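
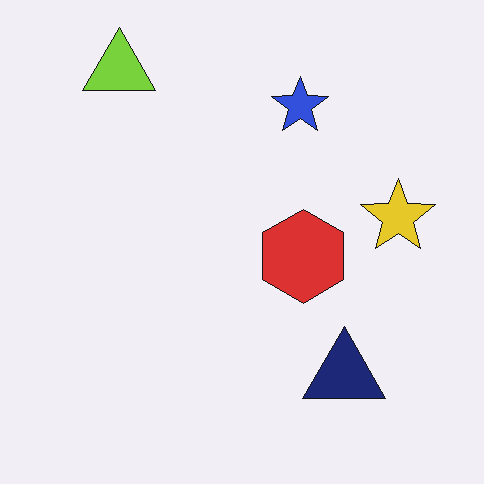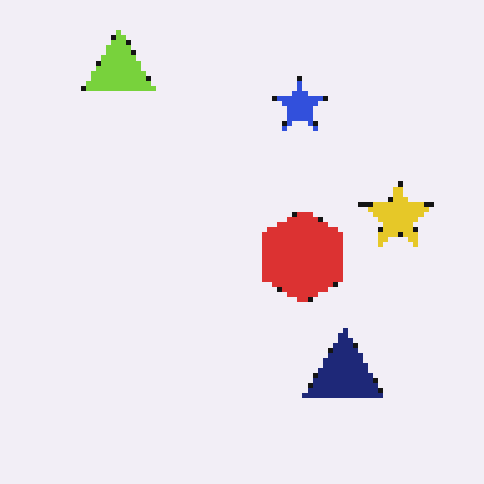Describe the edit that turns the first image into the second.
This is the original image mildly pixelated.

Shapes are reduced to large square blocks; fine edges and outlines are lost — a downscale-then-upscale (mosaic) effect.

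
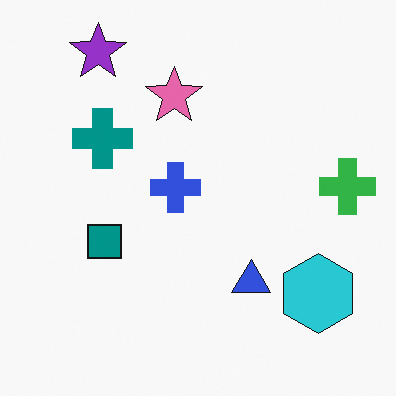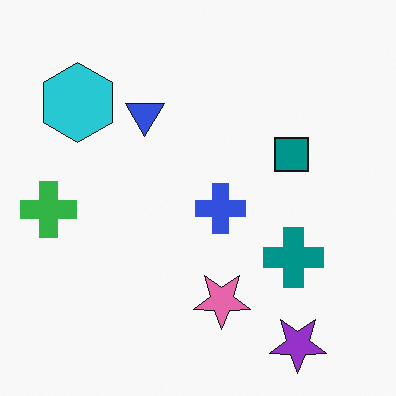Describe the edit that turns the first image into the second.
This is the original image rotated 180°.

The purple star sits in the top-left of the first image and the bottom-right of the second — consistent with a whole-image 180° rotation.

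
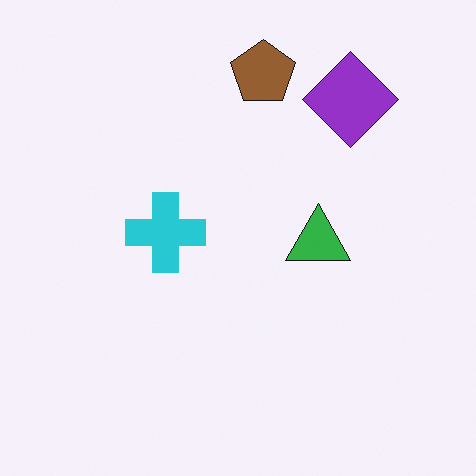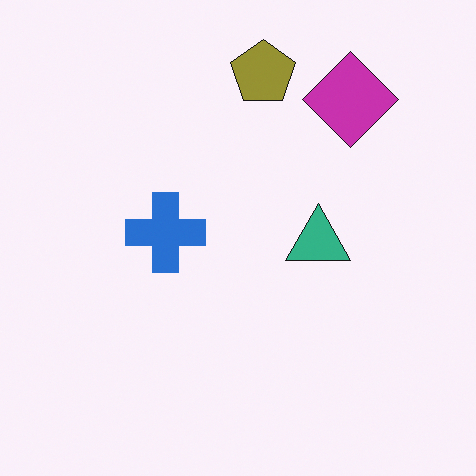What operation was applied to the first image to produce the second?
The second image is the first hue-shifted by a small amount.

Every shape's color has rotated by the same amount around the hue wheel — a uniform hue shift.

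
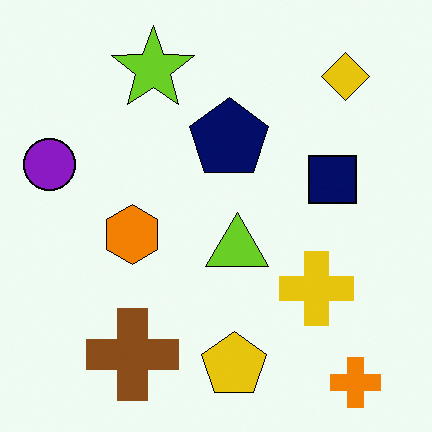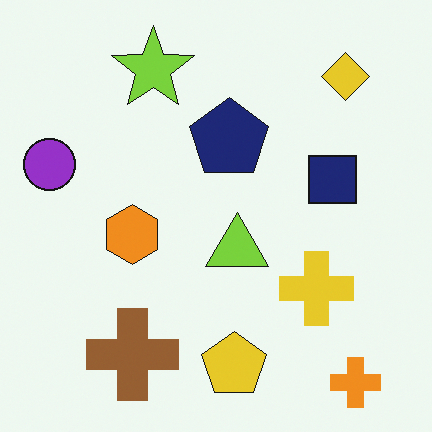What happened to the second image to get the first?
This is the original image given slightly increased contrast.

Tones are pushed away from mid-grey across the whole image — a global contrast change.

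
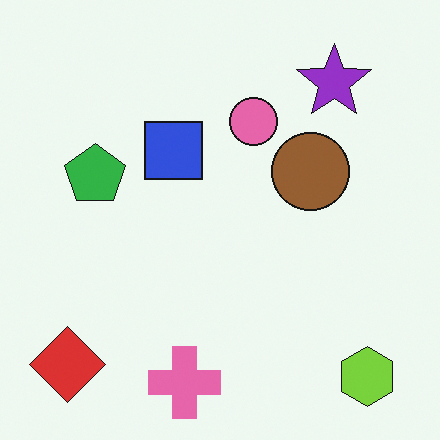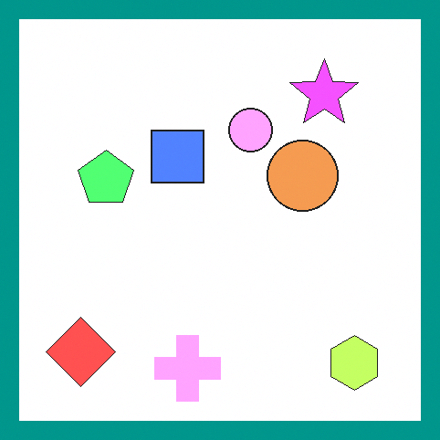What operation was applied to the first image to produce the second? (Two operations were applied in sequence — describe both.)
The transformation is: noticeably brightened, then framed with a teal border.

Every pixel — background and shapes alike — is uniformly brightened. A solid teal frame runs around the edge of the second image, with the content slightly shrunk inside it.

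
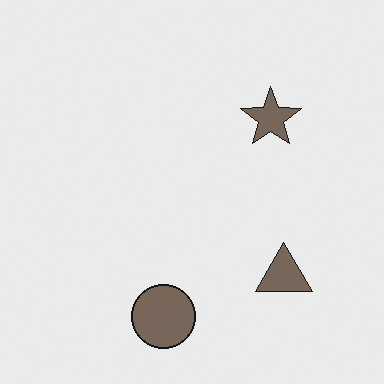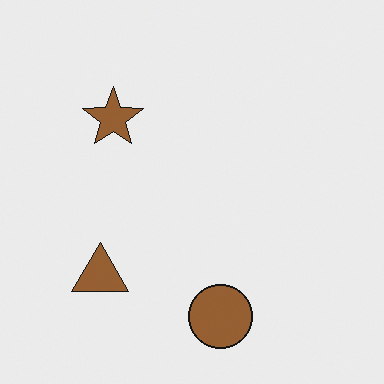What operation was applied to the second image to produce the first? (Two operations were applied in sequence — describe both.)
The first image is the second heavily desaturated, then flipped horizontally (left ↔ right).

All colors are more muted and greyish — a global saturation change. The brown triangle is in the bottom-left of the second image and the bottom-right of the first — shapes on opposite sides of the vertical midline have swapped in a mirror flip.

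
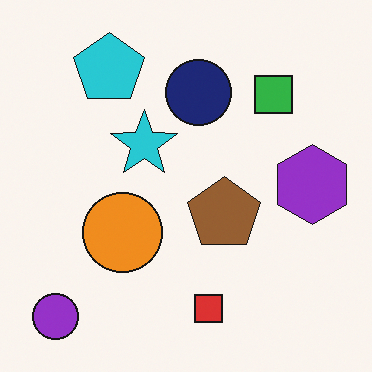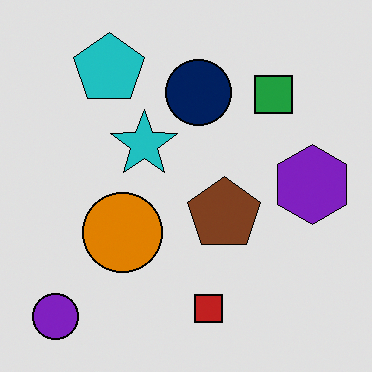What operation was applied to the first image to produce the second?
The transformation is: moderately posterized.

Each flat color has snapped to a coarser quantized level — most visibly, the near-white background has dropped to a flat grey.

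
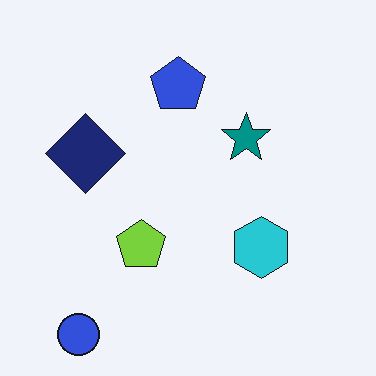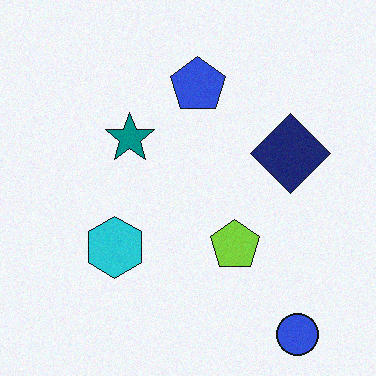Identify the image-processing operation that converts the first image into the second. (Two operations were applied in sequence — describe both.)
This is the original image flipped horizontally (left ↔ right), then degraded with light additive noise.

The blue circle is in the bottom-left of the first image and the bottom-right of the second — shapes on opposite sides of the vertical midline have swapped in a mirror flip. Random speckle covers the whole image, including the flat background.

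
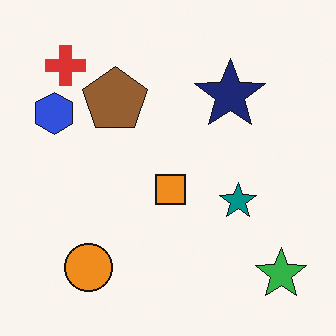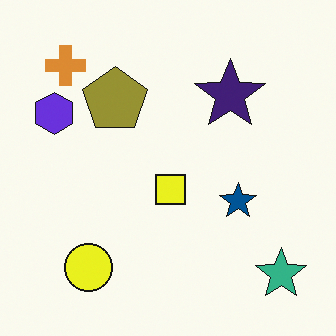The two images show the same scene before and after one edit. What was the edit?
The image was hue-shifted by a small amount.

Every shape's color has rotated by the same amount around the hue wheel — a uniform hue shift.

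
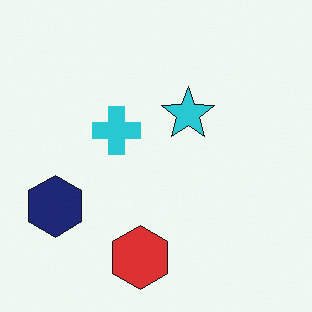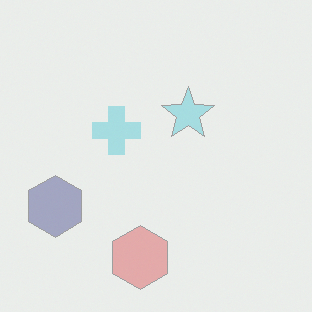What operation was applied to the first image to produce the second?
The image was given much lower contrast.

Tones are pushed toward mid-grey across the whole image — a global contrast change.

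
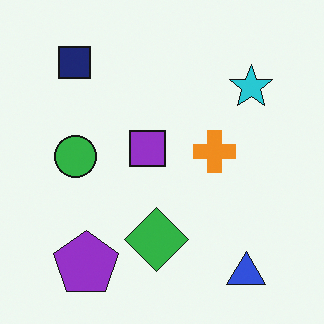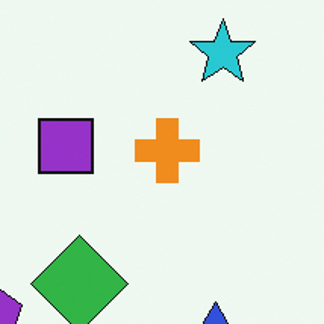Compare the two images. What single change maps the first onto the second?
The image was cropped slightly and scaled back up.

The visible shapes are larger and the field of view is narrower; shapes near the original edges may be partly or wholly outside the frame — a crop-and-rescale.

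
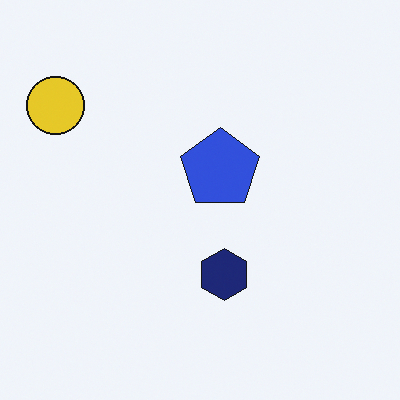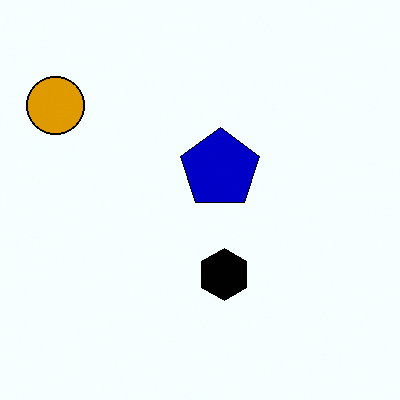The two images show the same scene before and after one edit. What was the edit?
The transformation is: given much higher contrast.

Tones are pushed away from mid-grey across the whole image — a global contrast change.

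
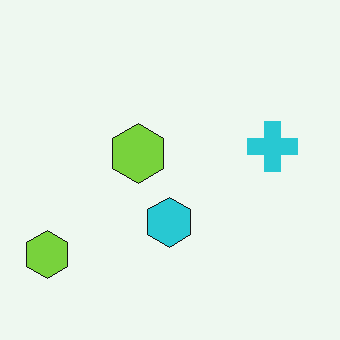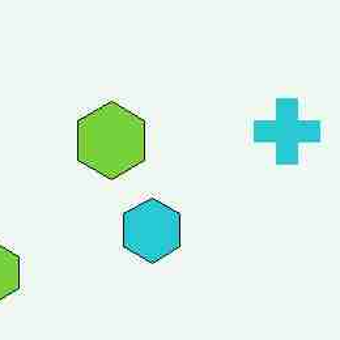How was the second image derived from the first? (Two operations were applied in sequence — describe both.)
The image was heavily JPEG-compressed with obvious blocking artifacts, then cropped to a modestly smaller region and rescaled.

Blocky 8×8 compression artifacts appear around shape edges and the flat background shows ringing — characteristic JPEG degradation. The visible shapes are larger and the field of view is narrower; shapes near the original edges may be partly or wholly outside the frame — a crop-and-rescale.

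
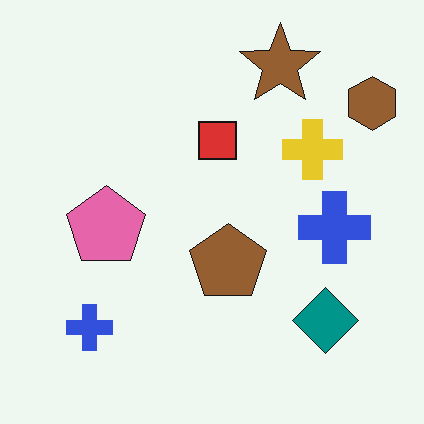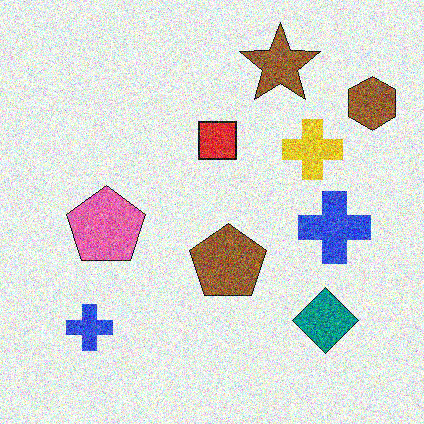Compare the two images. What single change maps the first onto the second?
Degraded with heavy additive noise.

Random speckle covers the whole image, including the flat background.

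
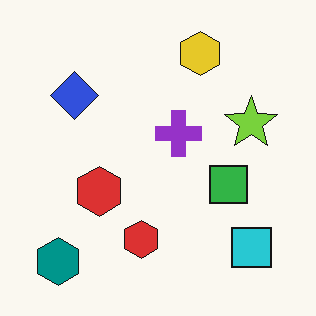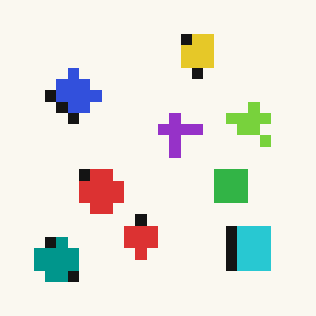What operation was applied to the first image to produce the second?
Heavily pixelated into large blocks.

Shapes are reduced to large square blocks; fine edges and outlines are lost — a downscale-then-upscale (mosaic) effect.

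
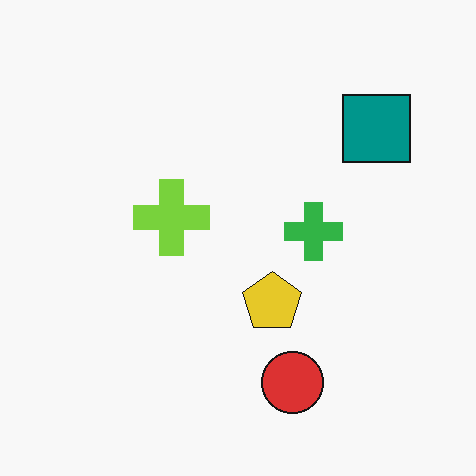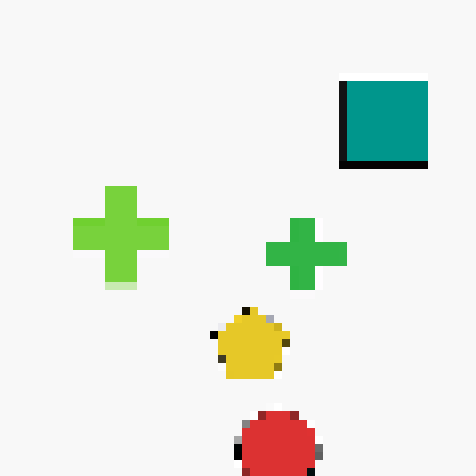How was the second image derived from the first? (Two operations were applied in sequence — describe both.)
It was cropped to a modestly smaller region and rescaled, then pixelated into visible square blocks.

The visible shapes are larger and the field of view is narrower; shapes near the original edges may be partly or wholly outside the frame — a crop-and-rescale. Shapes are reduced to large square blocks; fine edges and outlines are lost — a downscale-then-upscale (mosaic) effect.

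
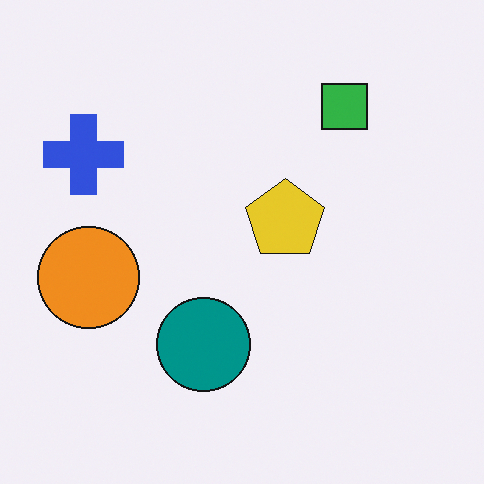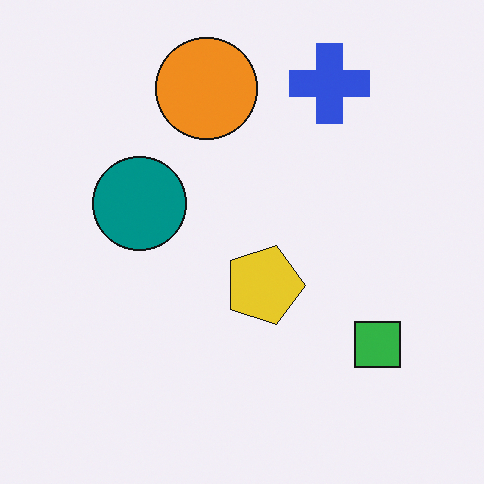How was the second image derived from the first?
The second image is the first rotated 90° clockwise.

The blue cross sits in the top-left of the first image and the top-right of the second — consistent with a whole-image 90° clockwise rotation.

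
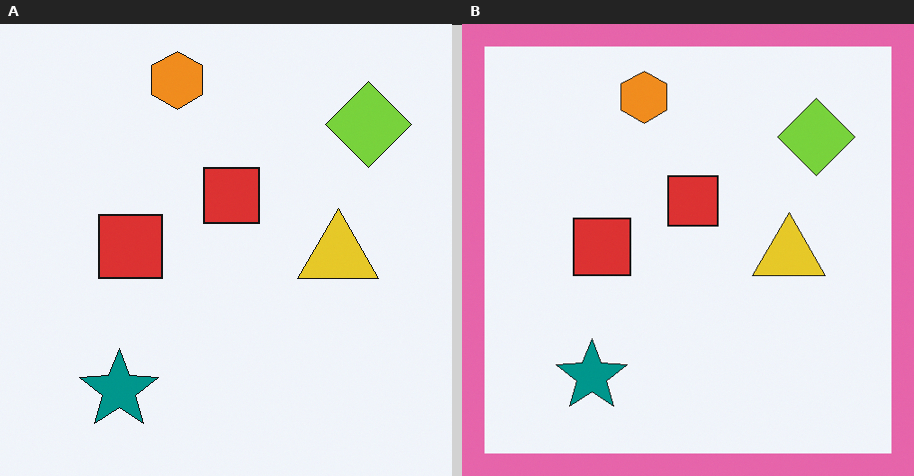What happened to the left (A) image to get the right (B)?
Framed with a pink border.

A solid pink frame runs around the edge of the right (B) image, with the content slightly shrunk inside it.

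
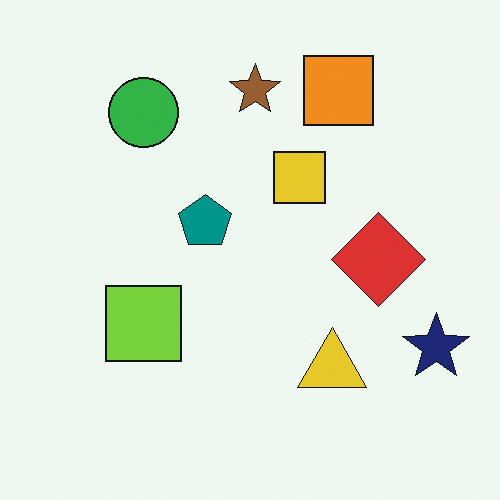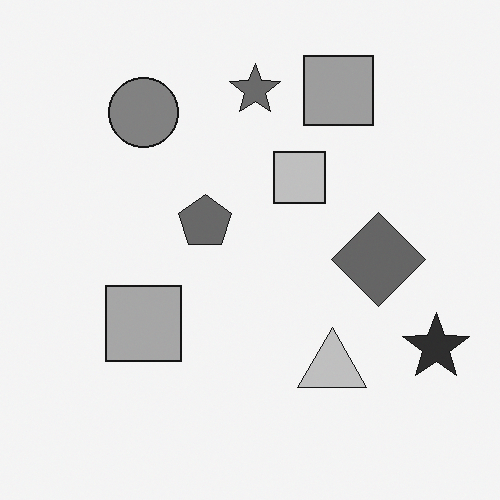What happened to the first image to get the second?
Converted to grayscale.

All color is removed — every shape is now a shade of grey.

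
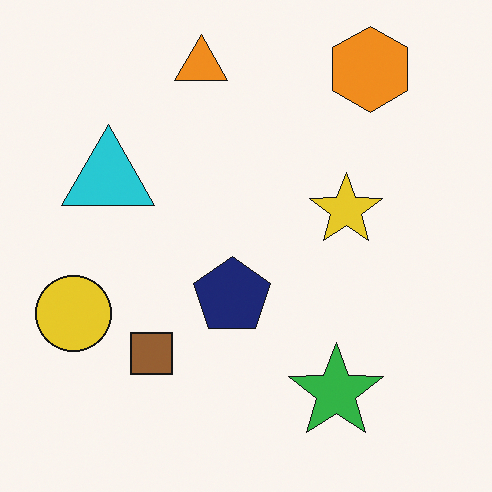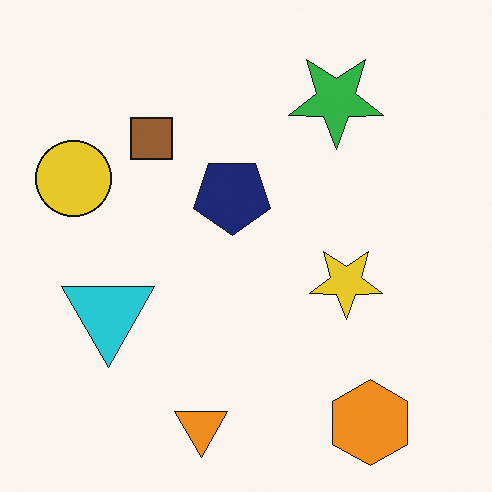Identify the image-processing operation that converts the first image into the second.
This is the original image flipped vertically (top ↔ bottom).

The orange triangle is in the top of the first image and the bottom of the second — shapes on opposite sides of the horizontal midline have swapped in a mirror flip.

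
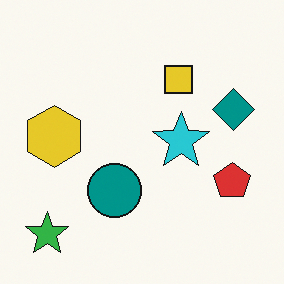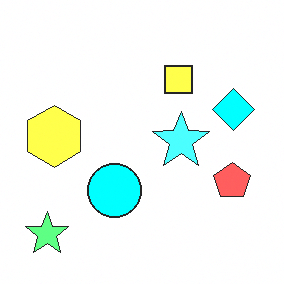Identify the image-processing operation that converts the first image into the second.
This is the original image noticeably brightened.

Every pixel — background and shapes alike — is uniformly brightened.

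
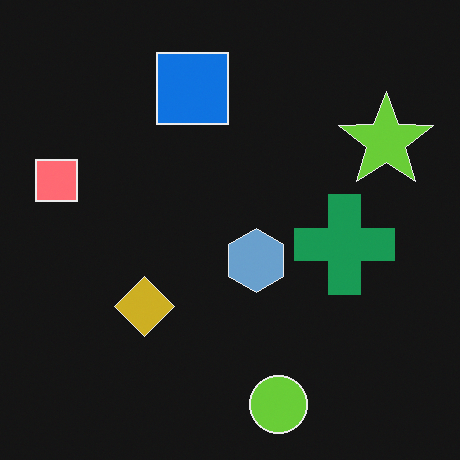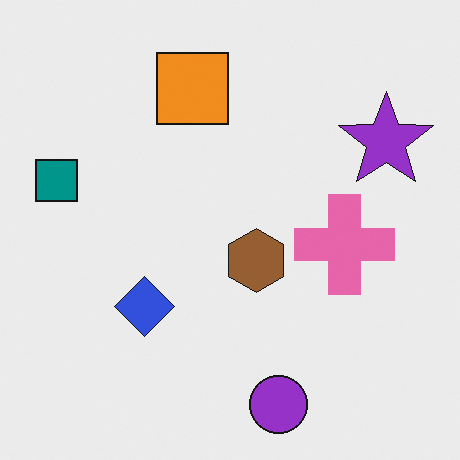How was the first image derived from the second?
Color-inverted (negative).

The light background has become dark and every shape's color is its complement — a photographic negative.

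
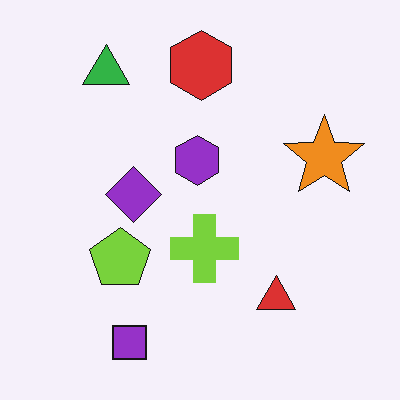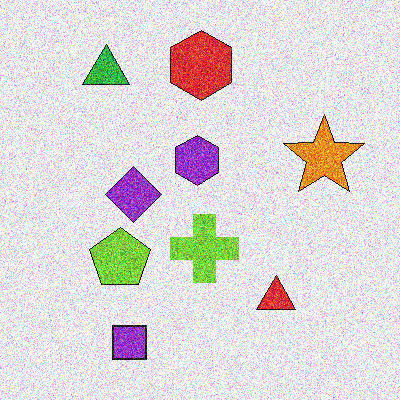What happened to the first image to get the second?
It was degraded with heavy additive noise.

Random speckle covers the whole image, including the flat background.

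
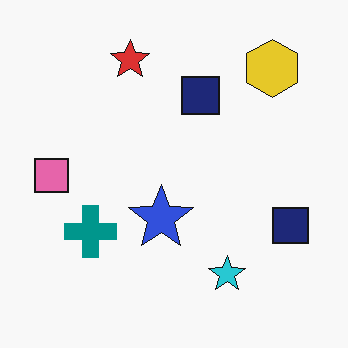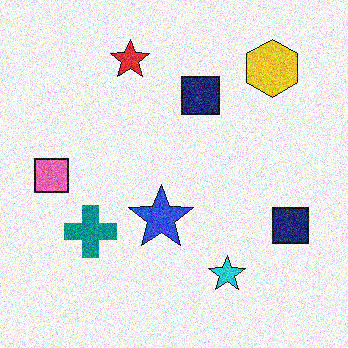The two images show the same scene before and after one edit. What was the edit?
The transformation is: degraded with strong gaussian noise.

Random speckle covers the whole image, including the flat background.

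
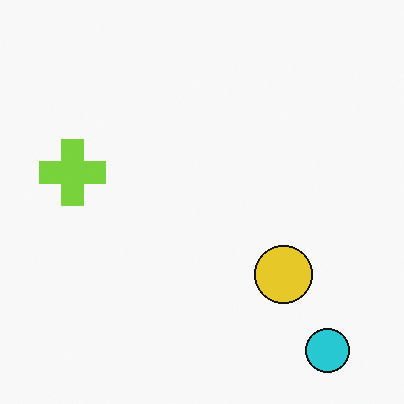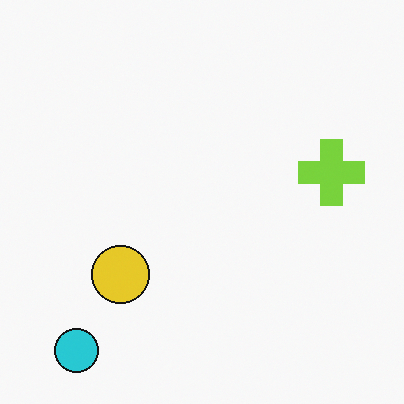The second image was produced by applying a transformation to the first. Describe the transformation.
The image was flipped horizontally (left ↔ right).

The lime cross is in the left of the first image and the right of the second — shapes on opposite sides of the vertical midline have swapped in a mirror flip.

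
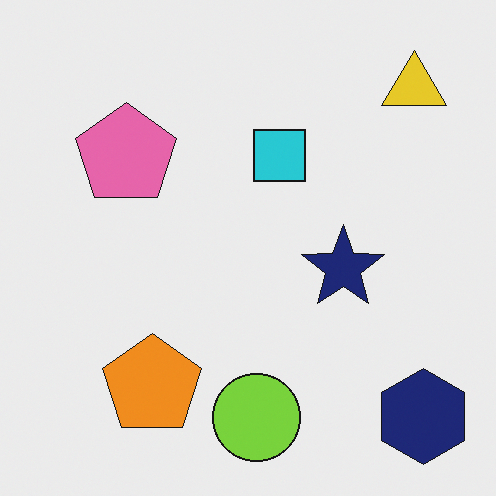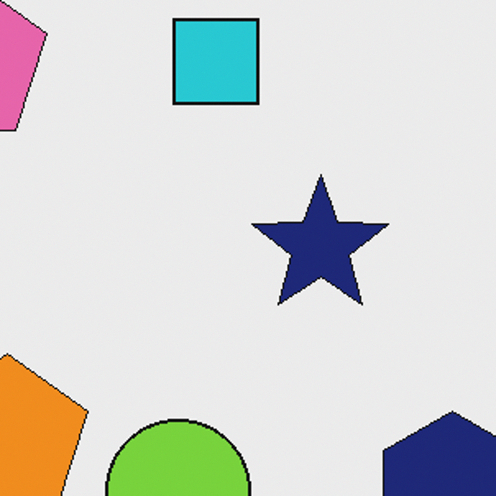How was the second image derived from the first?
It was cropped tightly and scaled back up.

The visible shapes are larger and the field of view is narrower; shapes near the original edges may be partly or wholly outside the frame — a crop-and-rescale.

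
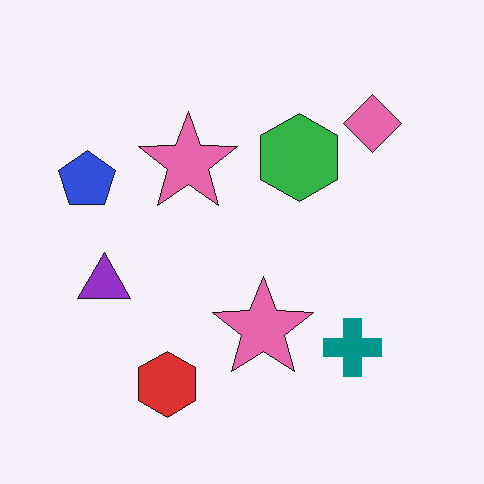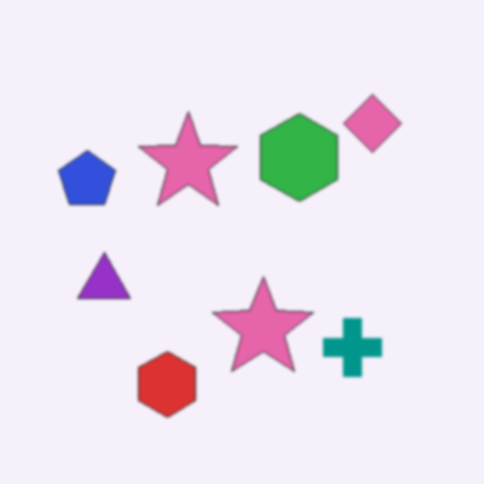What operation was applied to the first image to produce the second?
This is the original image slightly softened.

Shape edges and outlines are uniformly softened across the whole image.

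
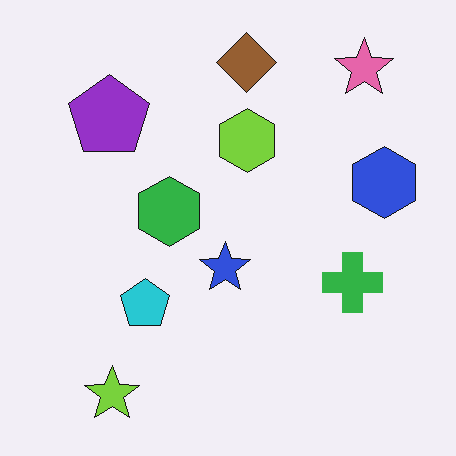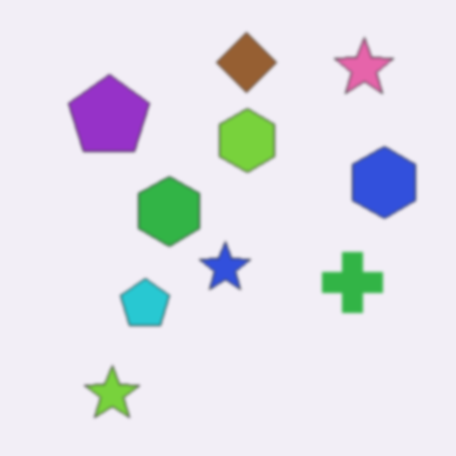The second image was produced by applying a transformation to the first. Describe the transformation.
The second image is the first lightly blurred.

Shape edges and outlines are uniformly softened across the whole image.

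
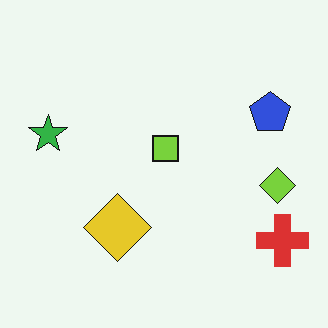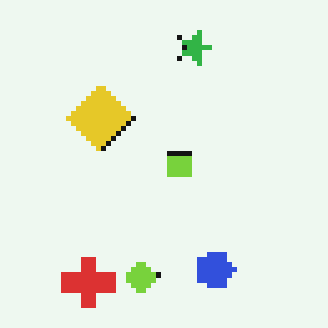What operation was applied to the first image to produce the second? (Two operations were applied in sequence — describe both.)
It was mildly pixelated, then rotated 90° clockwise.

Shapes are reduced to large square blocks; fine edges and outlines are lost — a downscale-then-upscale (mosaic) effect. The red cross sits in the bottom-right of the first image and the bottom-left of the second — consistent with a whole-image 90° clockwise rotation.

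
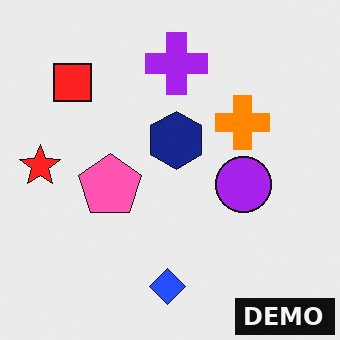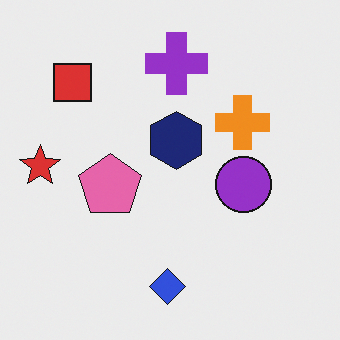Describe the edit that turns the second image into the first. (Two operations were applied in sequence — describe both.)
The image was slightly oversaturated, then watermarked with the text "DEMO" in the lower-right corner.

All colors are more vivid — a global saturation change. A dark label reading "DEMO" appears in the lower-right corner.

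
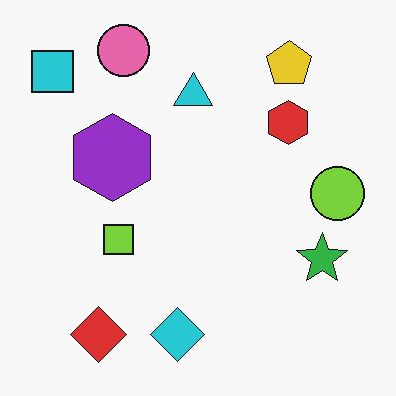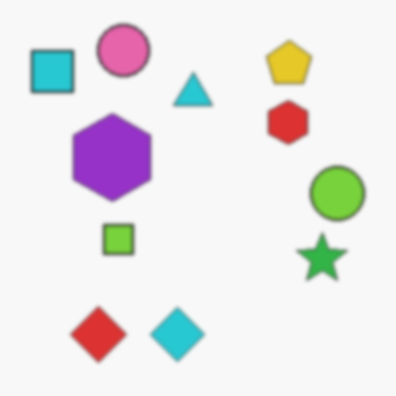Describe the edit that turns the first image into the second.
This is the original image lightly blurred.

Shape edges and outlines are uniformly softened across the whole image.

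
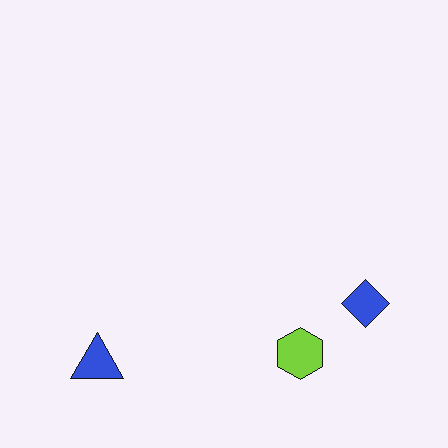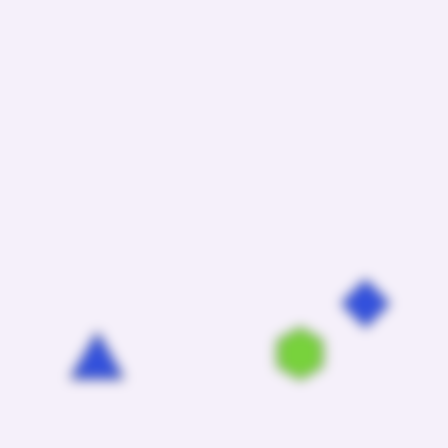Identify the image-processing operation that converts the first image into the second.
The image was heavily blurred.

Shape edges and outlines are uniformly softened across the whole image.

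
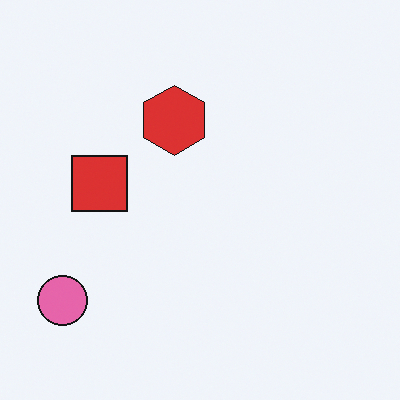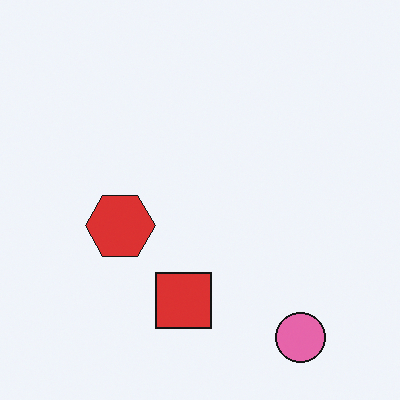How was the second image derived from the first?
The image was rotated 90° counter-clockwise.

The pink circle sits in the bottom-left of the first image and the bottom-right of the second — consistent with a whole-image 90° counter-clockwise rotation.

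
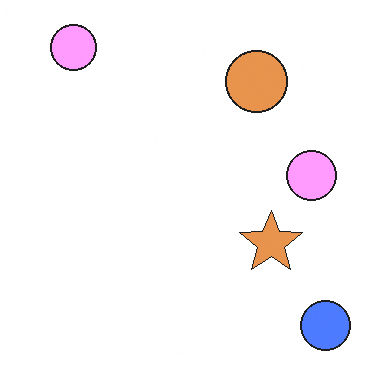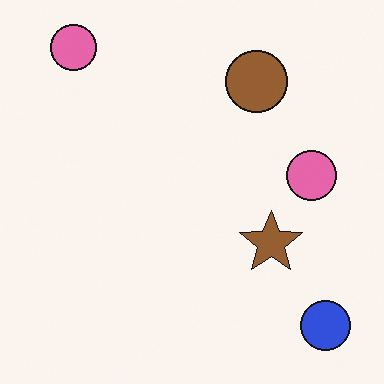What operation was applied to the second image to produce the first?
The first image is the second noticeably brightened.

Every pixel — background and shapes alike — is uniformly brightened.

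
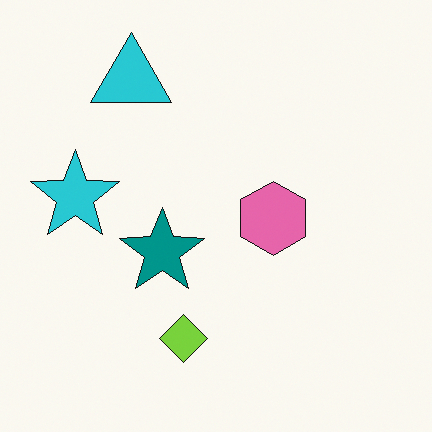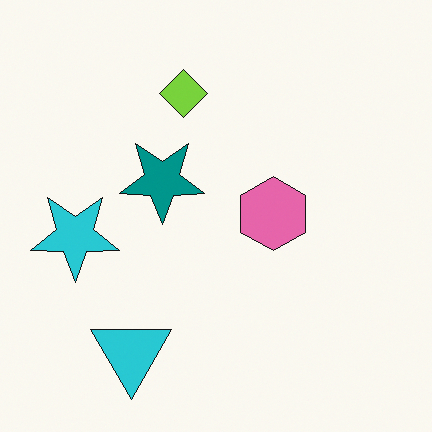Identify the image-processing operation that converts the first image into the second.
The image was flipped vertically (top ↔ bottom).

The cyan triangle is in the top-left of the first image and the bottom-left of the second — shapes on opposite sides of the horizontal midline have swapped in a mirror flip.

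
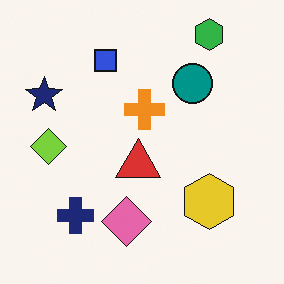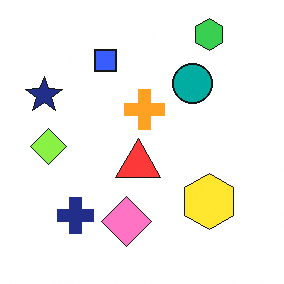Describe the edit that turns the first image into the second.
Brightened a little.

Every pixel — background and shapes alike — is uniformly brightened.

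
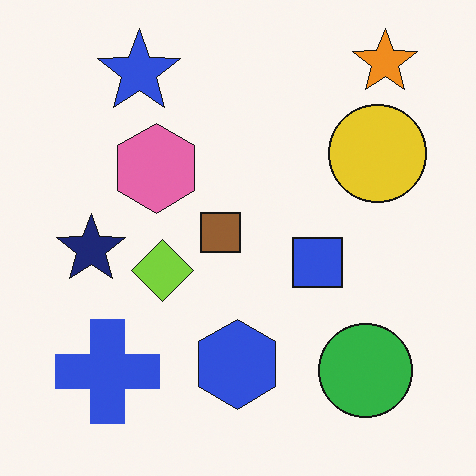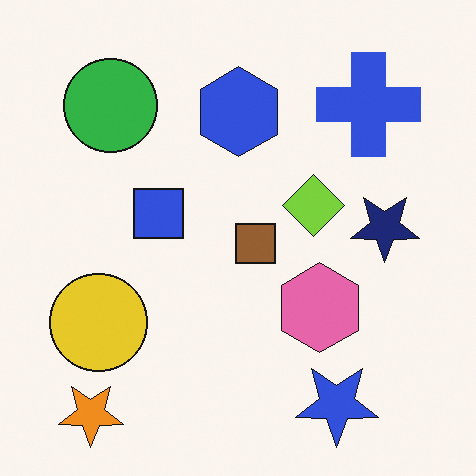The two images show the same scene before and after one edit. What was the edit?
The image was rotated 180°.

The orange star sits in the top-right of the first image and the bottom-left of the second — consistent with a whole-image 180° rotation.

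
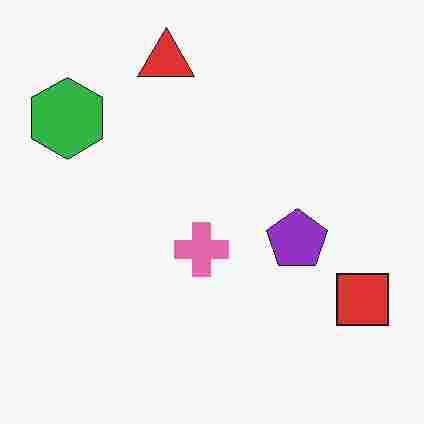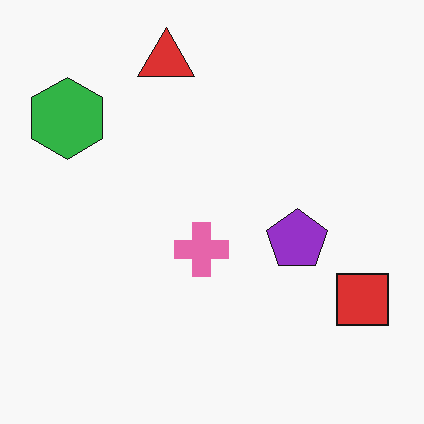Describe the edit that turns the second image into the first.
The first image is the second degraded with heavy JPEG compression.

Blocky 8×8 compression artifacts appear around shape edges and the flat background shows ringing — characteristic JPEG degradation.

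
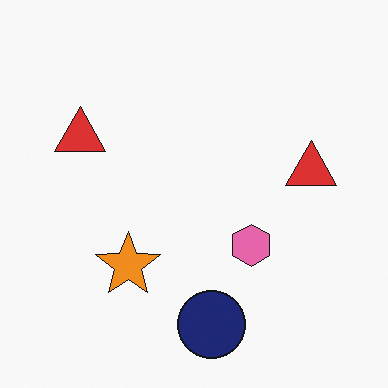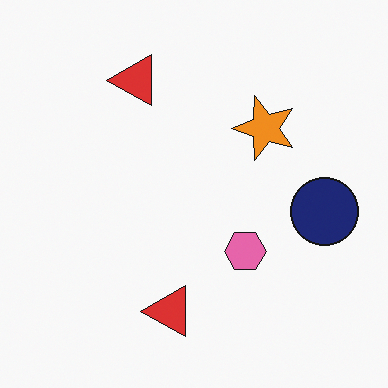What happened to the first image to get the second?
The image was transposed (reflected across the top-left ↔ bottom-right diagonal).

Shapes have swapped their row and column positions — what was in the top-right is now in the bottom-left — a diagonal reflection.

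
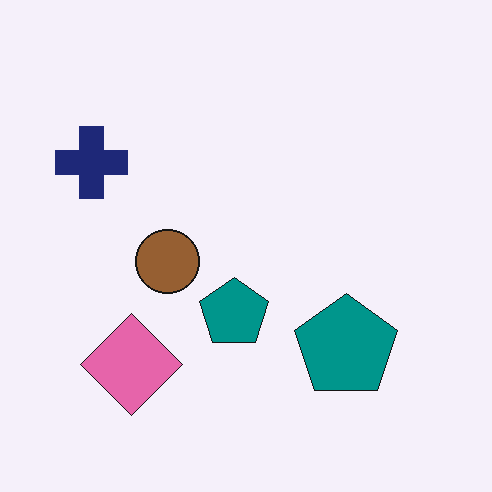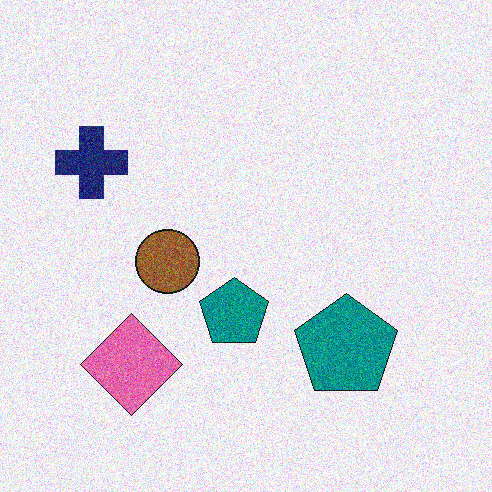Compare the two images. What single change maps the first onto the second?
This is the original image degraded with strong gaussian noise.

Random speckle covers the whole image, including the flat background.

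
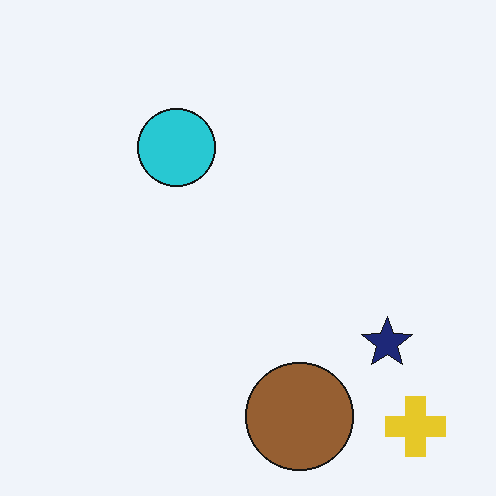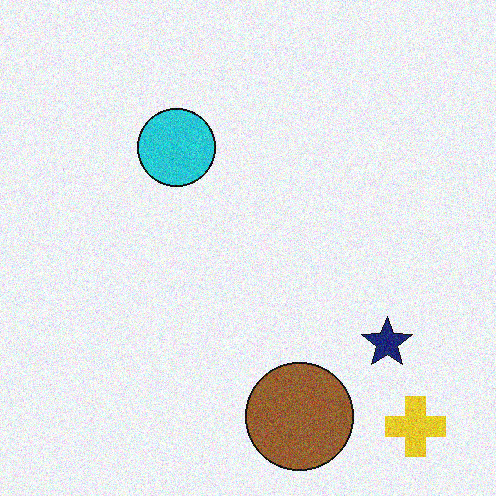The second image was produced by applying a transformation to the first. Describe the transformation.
It was degraded with moderate additive noise.

Random speckle covers the whole image, including the flat background.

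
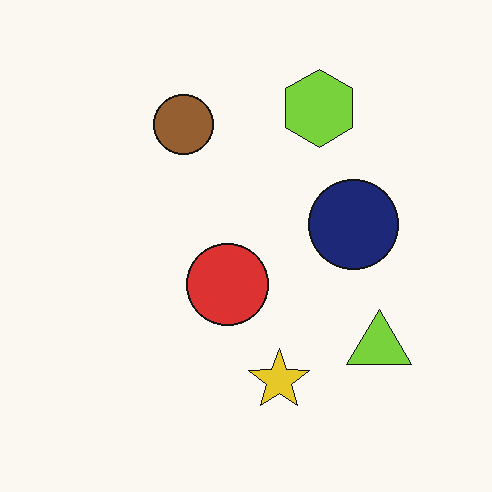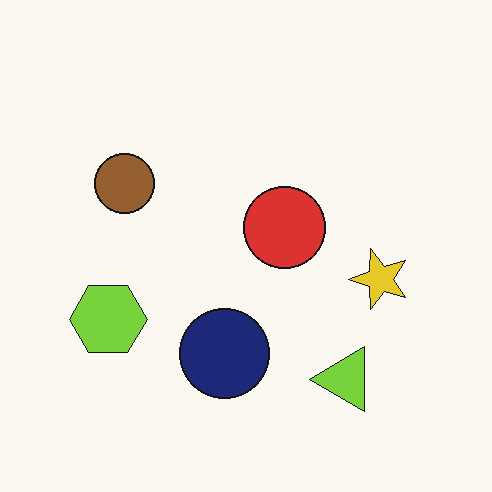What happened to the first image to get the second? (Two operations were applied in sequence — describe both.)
The image was given moderate JPEG compression, then transposed (reflected across the top-left ↔ bottom-right diagonal).

Blocky 8×8 compression artifacts appear around shape edges and the flat background shows ringing — characteristic JPEG degradation. Shapes have swapped their row and column positions — what was in the top-right is now in the bottom-left — a diagonal reflection.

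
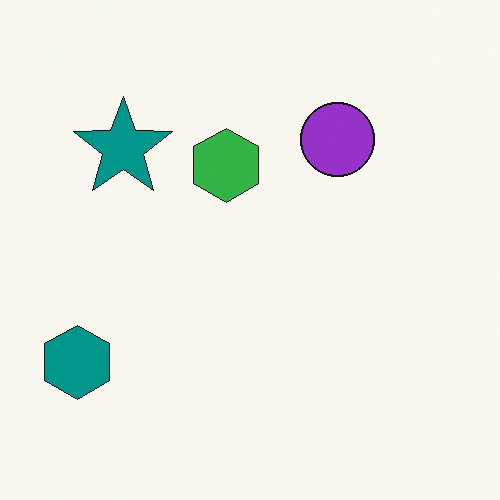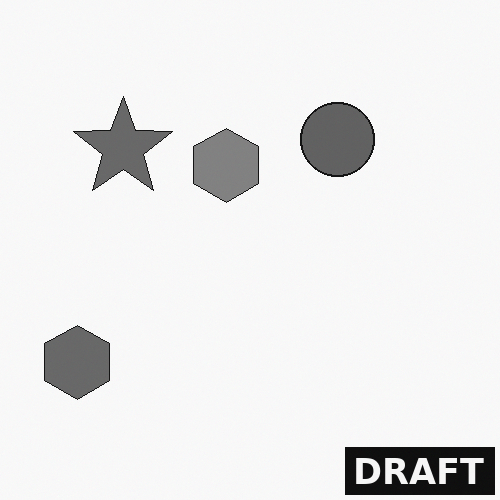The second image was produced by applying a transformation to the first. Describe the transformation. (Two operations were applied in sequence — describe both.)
The transformation is: converted to grayscale, then watermarked with the text "DRAFT" in the lower-right corner.

All color is removed — every shape is now a shade of grey. A dark label reading "DRAFT" appears in the lower-right corner.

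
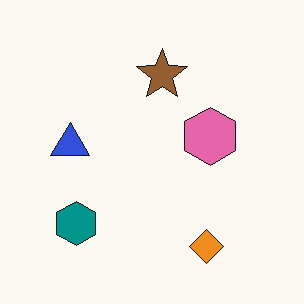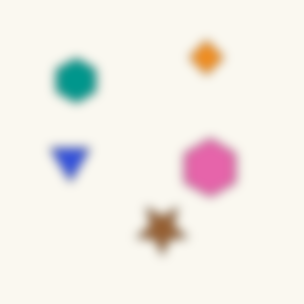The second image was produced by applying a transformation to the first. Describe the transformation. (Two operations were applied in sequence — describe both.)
Flipped vertically (top ↔ bottom), then heavily blurred.

The orange diamond is in the bottom-right of the first image and the top-right of the second — shapes on opposite sides of the horizontal midline have swapped in a mirror flip. Shape edges and outlines are uniformly softened across the whole image.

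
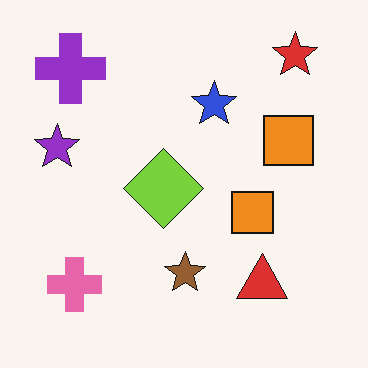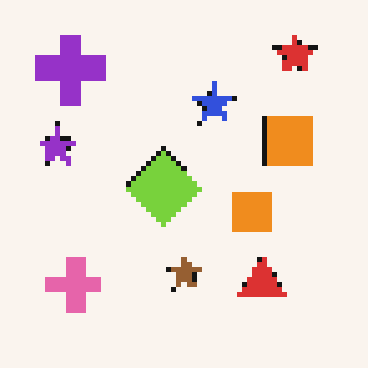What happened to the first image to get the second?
The second image is the first lightly pixelated (a mild mosaic effect).

Shapes are reduced to large square blocks; fine edges and outlines are lost — a downscale-then-upscale (mosaic) effect.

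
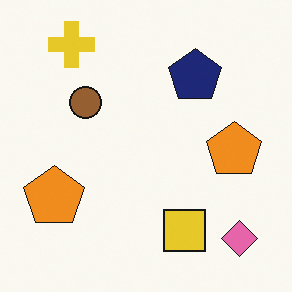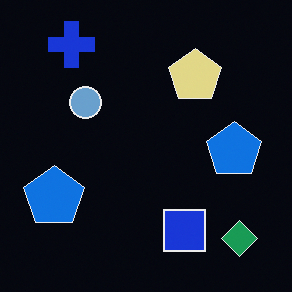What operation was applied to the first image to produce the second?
The image was color-inverted (negative).

The light background has become dark and every shape's color is its complement — a photographic negative.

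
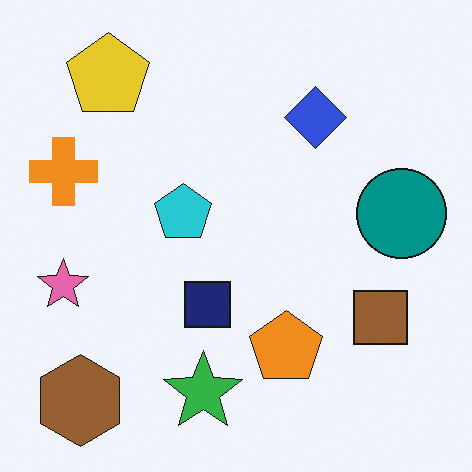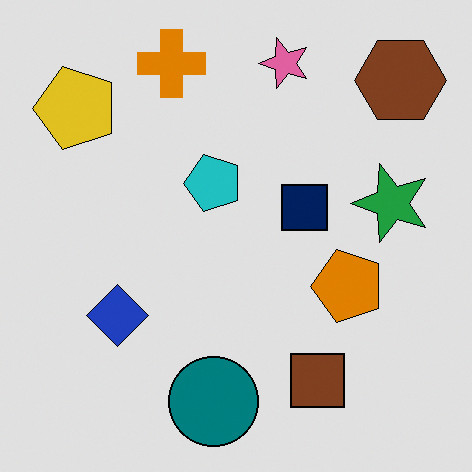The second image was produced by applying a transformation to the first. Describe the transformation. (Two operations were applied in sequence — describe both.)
The transformation is: transposed (reflected across the top-left ↔ bottom-right diagonal), then posterized to a reduced palette.

Shapes have swapped their row and column positions — what was in the top-right is now in the bottom-left — a diagonal reflection. Each flat color has snapped to a coarser quantized level — most visibly, the near-white background has dropped to a flat grey.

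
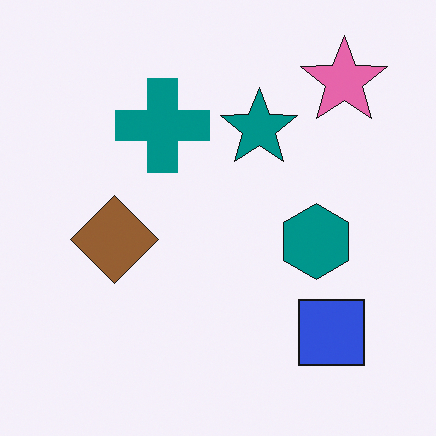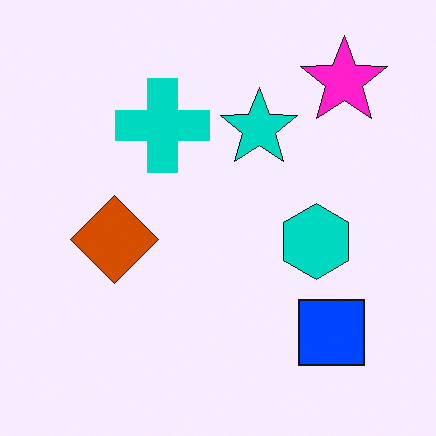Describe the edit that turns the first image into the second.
This is the original image heavily oversaturated.

All colors are more vivid — a global saturation change.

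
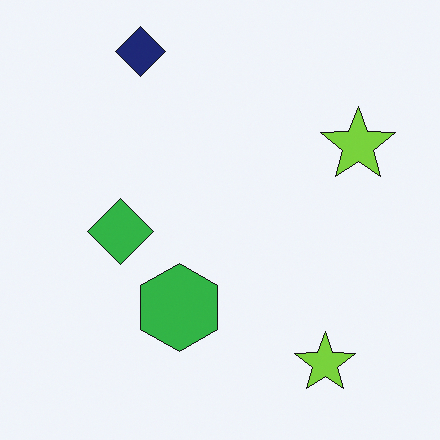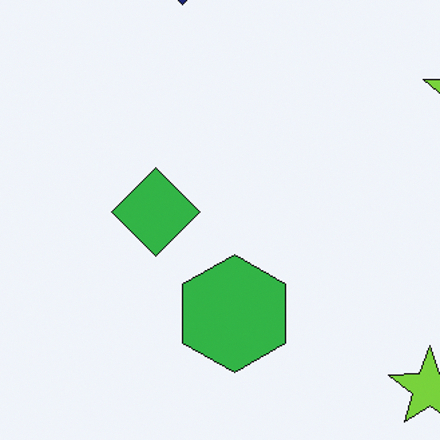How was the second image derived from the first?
It was cropped slightly and scaled back up.

The visible shapes are larger and the field of view is narrower; shapes near the original edges may be partly or wholly outside the frame — a crop-and-rescale.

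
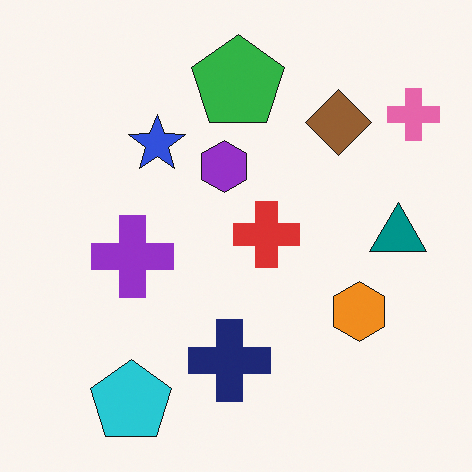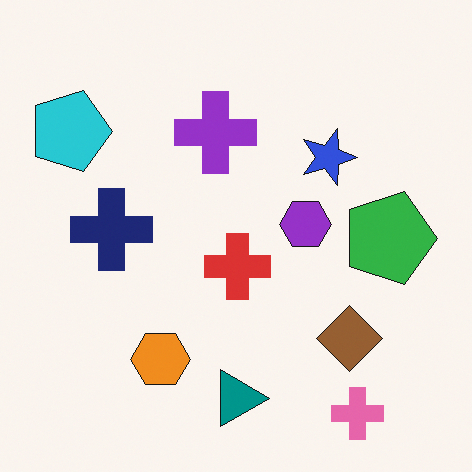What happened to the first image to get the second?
This is the original image rotated 90° clockwise.

The pink cross sits in the top-right of the first image and the bottom-right of the second — consistent with a whole-image 90° clockwise rotation.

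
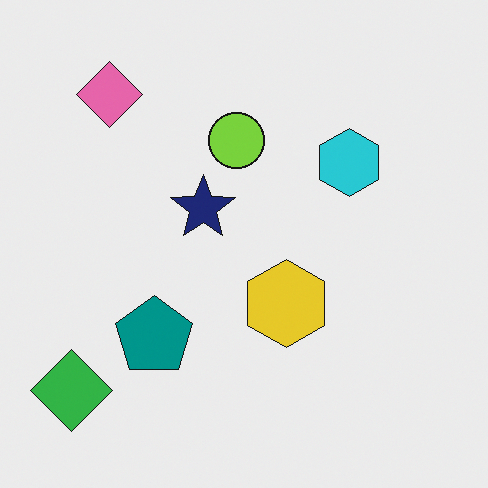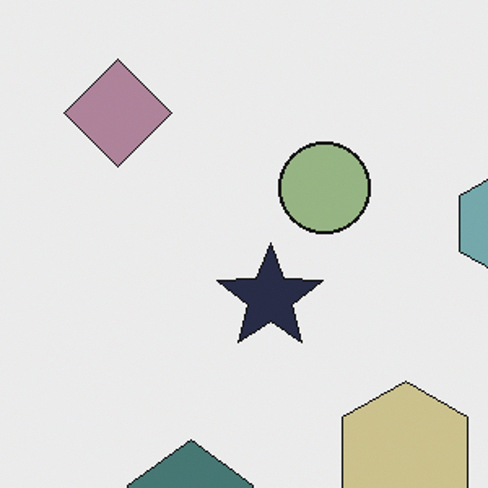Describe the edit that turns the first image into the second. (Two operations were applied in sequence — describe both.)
This is the original image cropped tightly and scaled back up, then made much more muted (saturation change).

The visible shapes are larger and the field of view is narrower; shapes near the original edges may be partly or wholly outside the frame — a crop-and-rescale. All colors are more muted and greyish — a global saturation change.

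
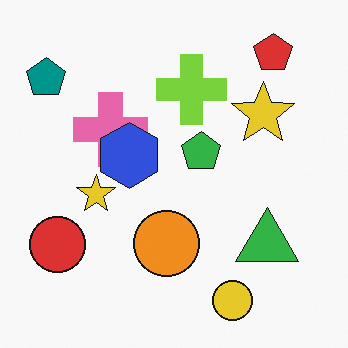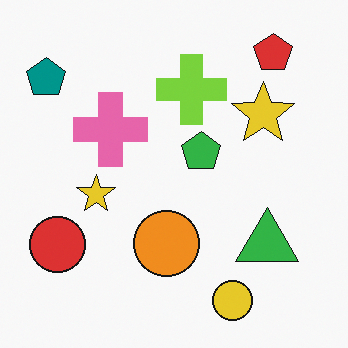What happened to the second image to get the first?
The image was overlaid with an additional blue hexagon.

A blue hexagon appears in the first image that is absent from the second.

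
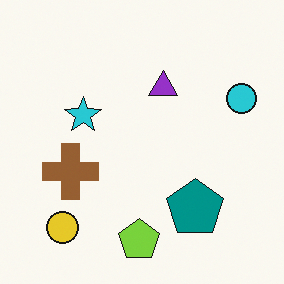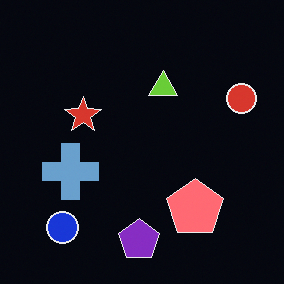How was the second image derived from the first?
The second image is the first color-inverted (negative).

The light background has become dark and every shape's color is its complement — a photographic negative.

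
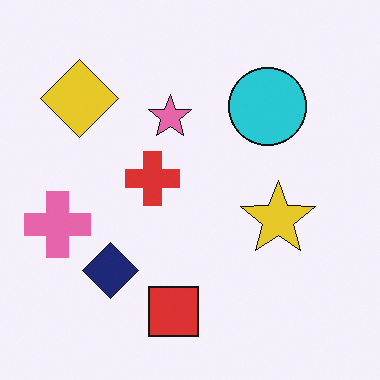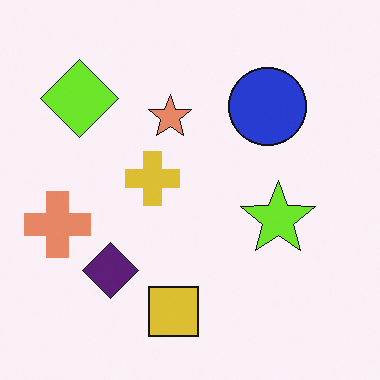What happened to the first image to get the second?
It was hue-shifted by a small amount.

Every shape's color has rotated by the same amount around the hue wheel — a uniform hue shift.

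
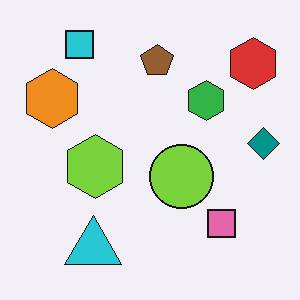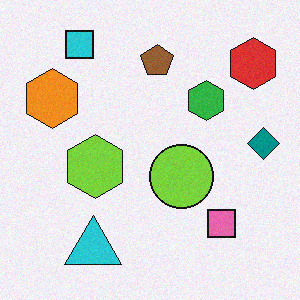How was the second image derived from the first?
Degraded with light additive noise.

Random speckle covers the whole image, including the flat background.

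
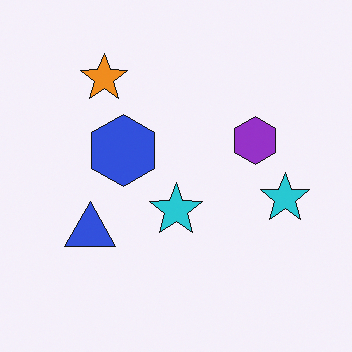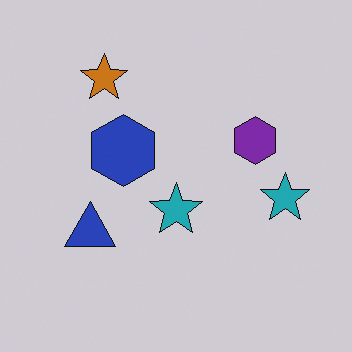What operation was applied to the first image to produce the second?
The transformation is: darkened a little.

Every pixel — background and shapes alike — is uniformly darkened.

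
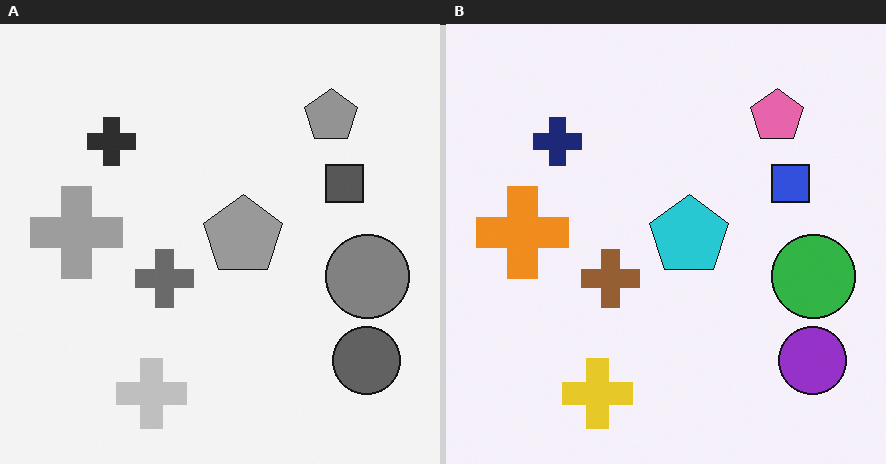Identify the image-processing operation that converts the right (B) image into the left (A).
This is the original image converted to grayscale.

All color is removed — every shape is now a shade of grey.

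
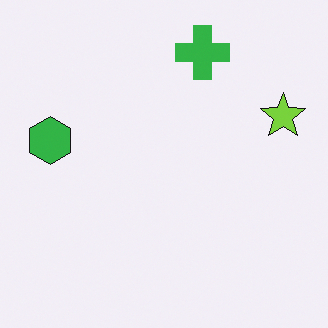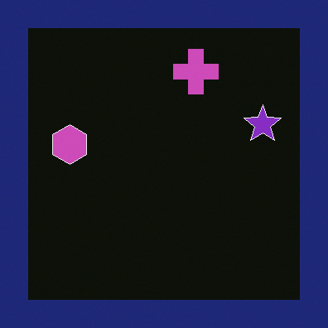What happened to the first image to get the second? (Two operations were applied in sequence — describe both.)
The image was color-inverted (negative), then framed with a navy border.

The light background has become dark and every shape's color is its complement — a photographic negative. A solid navy frame runs around the edge of the second image, with the content slightly shrunk inside it.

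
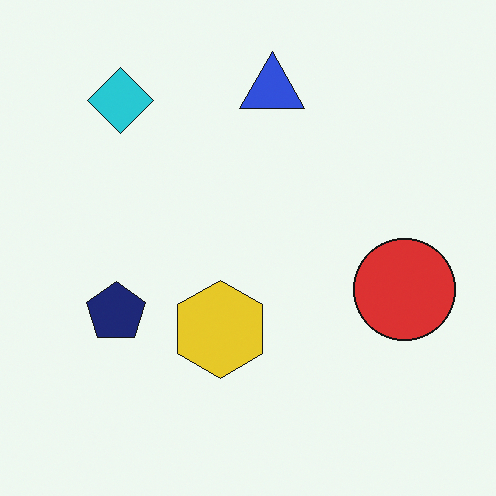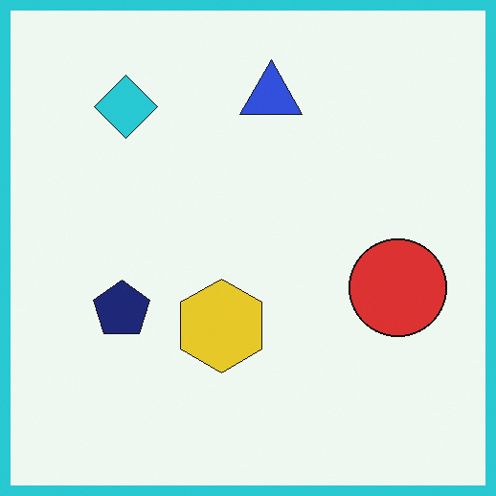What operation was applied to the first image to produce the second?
This is the original image framed with a cyan border.

A solid cyan frame runs around the edge of the second image, with the content slightly shrunk inside it.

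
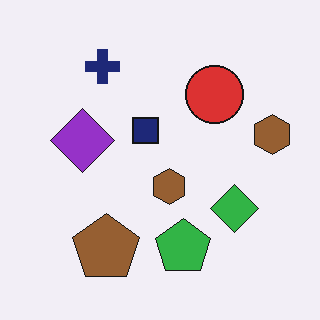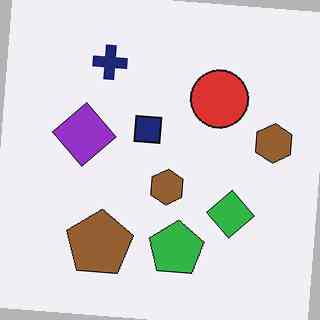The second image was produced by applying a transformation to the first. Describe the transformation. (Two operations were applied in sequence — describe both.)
It was rotated clockwise by a small amount, then JPEG-compressed with visible artifacts.

Every shape is tilted by the same angle and the image corners show triangular fill wedges — a whole-image rotation by a non-right angle. Blocky 8×8 compression artifacts appear around shape edges and the flat background shows ringing — characteristic JPEG degradation.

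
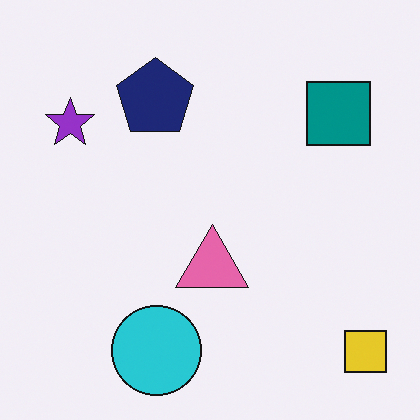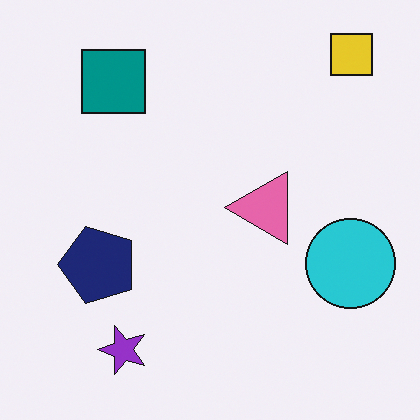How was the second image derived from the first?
It was rotated 90° counter-clockwise.

The yellow square sits in the bottom-right of the first image and the top-right of the second — consistent with a whole-image 90° counter-clockwise rotation.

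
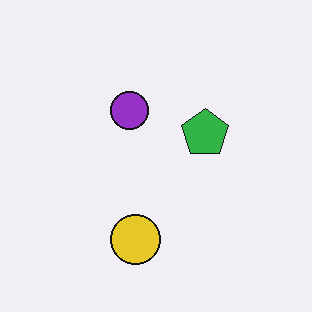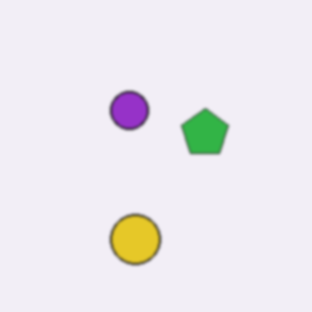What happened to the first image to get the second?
Slightly softened.

Shape edges and outlines are uniformly softened across the whole image.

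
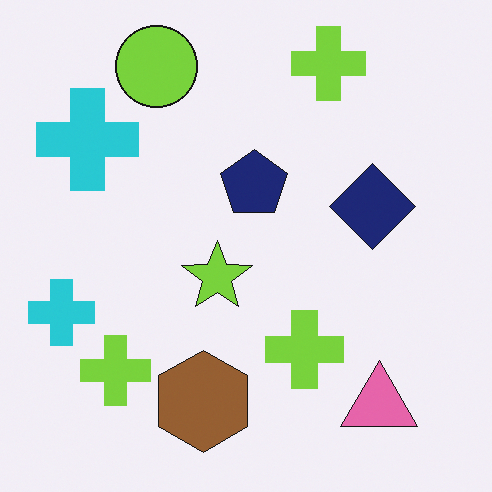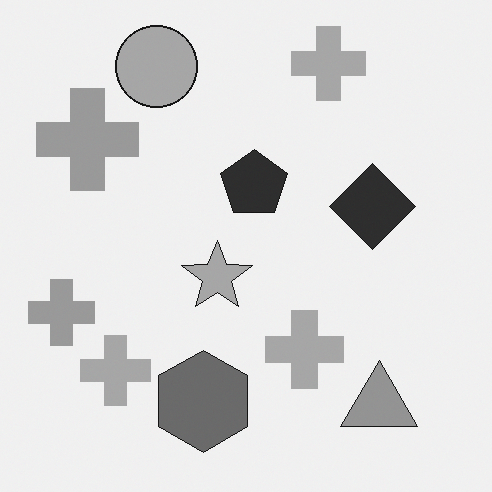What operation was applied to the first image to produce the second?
The image was converted to grayscale.

All color is removed — every shape is now a shade of grey.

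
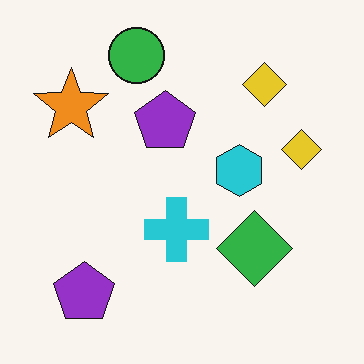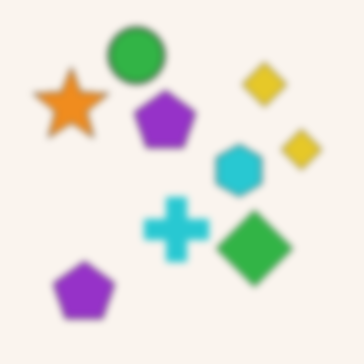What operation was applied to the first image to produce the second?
It was moderately blurred.

Shape edges and outlines are uniformly softened across the whole image.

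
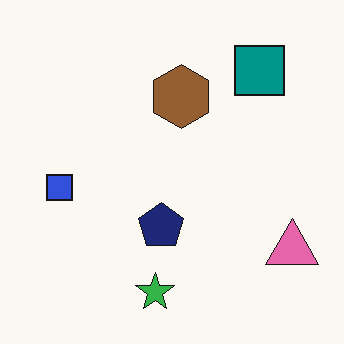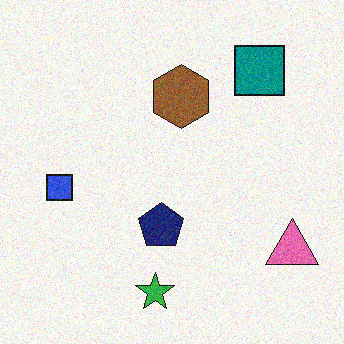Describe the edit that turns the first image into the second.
The image was degraded with visible gaussian noise.

Random speckle covers the whole image, including the flat background.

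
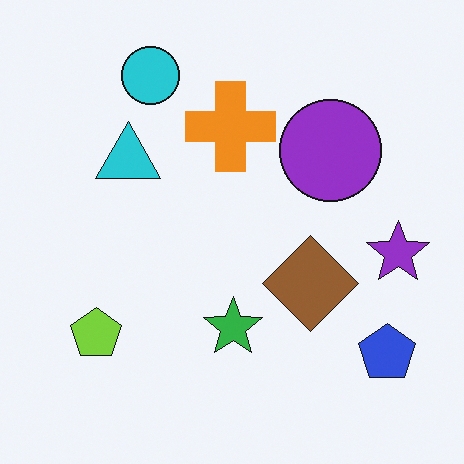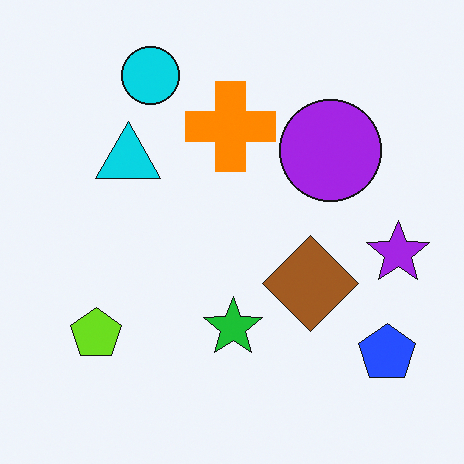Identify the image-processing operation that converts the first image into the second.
The transformation is: slightly oversaturated.

All colors are more vivid — a global saturation change.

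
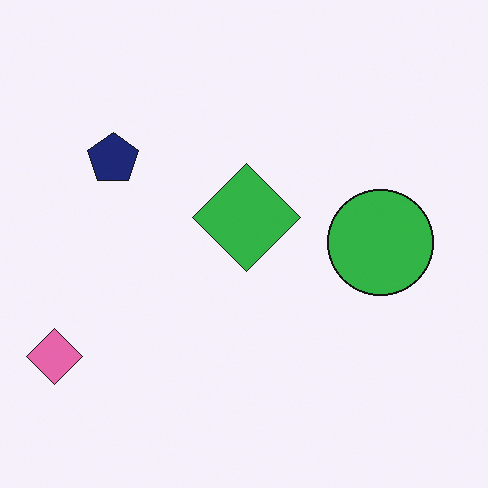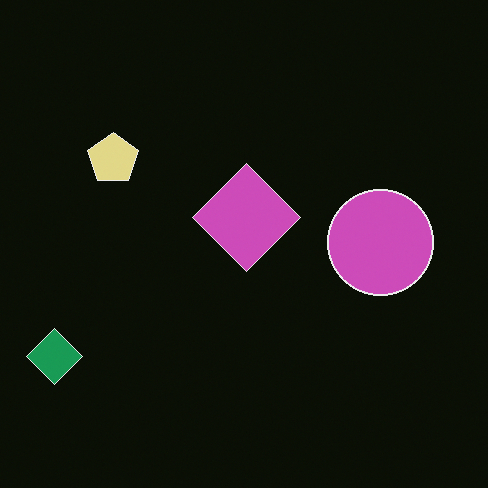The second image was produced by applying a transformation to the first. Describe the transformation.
The second image is the first color-inverted (negative).

The light background has become dark and every shape's color is its complement — a photographic negative.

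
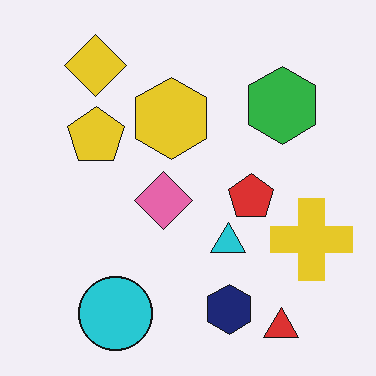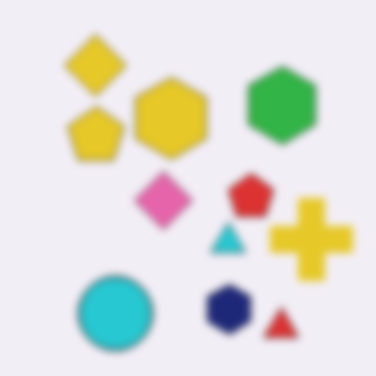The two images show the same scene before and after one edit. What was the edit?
Noticeably gaussian-blurred.

Shape edges and outlines are uniformly softened across the whole image.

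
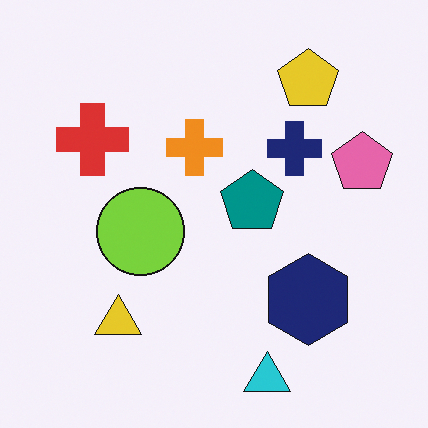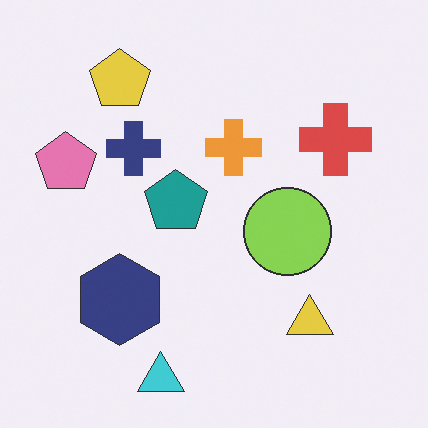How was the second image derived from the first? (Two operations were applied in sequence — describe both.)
Given slightly reduced contrast, then flipped horizontally (left ↔ right).

Tones are pushed toward mid-grey across the whole image — a global contrast change. The pink pentagon is in the right of the first image and the left of the second — shapes on opposite sides of the vertical midline have swapped in a mirror flip.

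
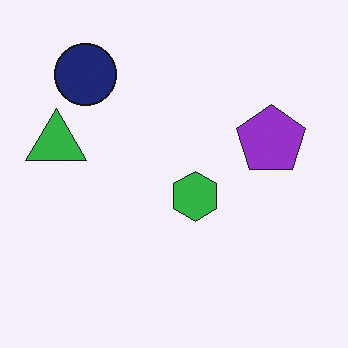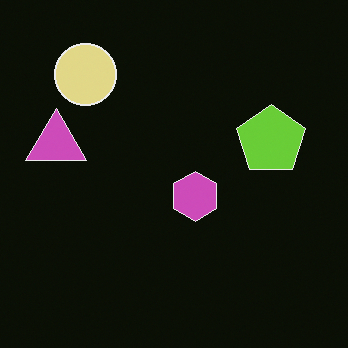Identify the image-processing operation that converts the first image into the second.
The second image is the first color-inverted (negative).

The light background has become dark and every shape's color is its complement — a photographic negative.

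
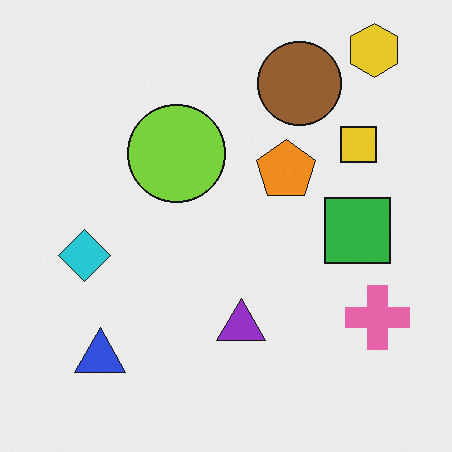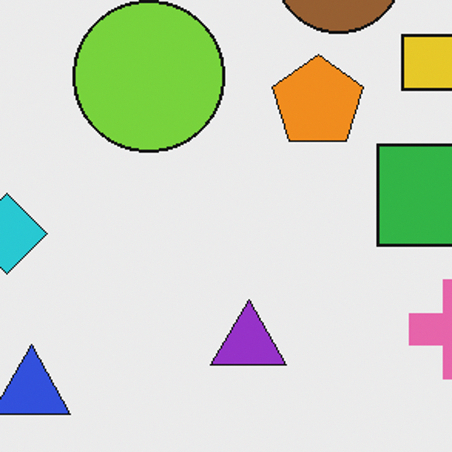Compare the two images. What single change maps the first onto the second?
The image was cropped slightly and scaled back up.

The visible shapes are larger and the field of view is narrower; shapes near the original edges may be partly or wholly outside the frame — a crop-and-rescale.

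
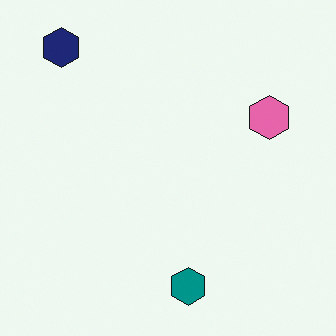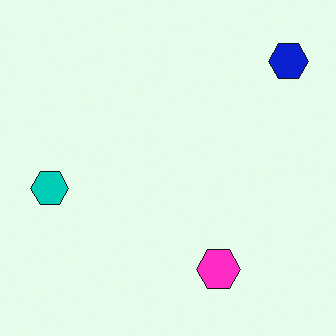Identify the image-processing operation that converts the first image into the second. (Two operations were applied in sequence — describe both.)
The image was made much more vivid (saturation change), then rotated 90° clockwise.

All colors are more vivid — a global saturation change. The navy hexagon sits in the top-left of the first image and the top-right of the second — consistent with a whole-image 90° clockwise rotation.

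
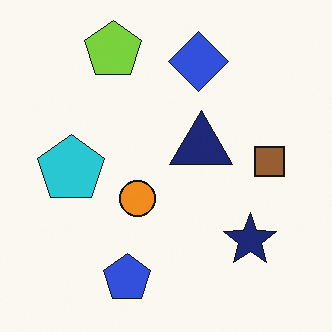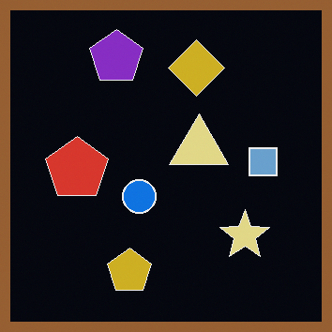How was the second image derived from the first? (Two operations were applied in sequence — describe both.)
Color-inverted (negative), then framed with a brown border.

The light background has become dark and every shape's color is its complement — a photographic negative. A solid brown frame runs around the edge of the second image, with the content slightly shrunk inside it.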